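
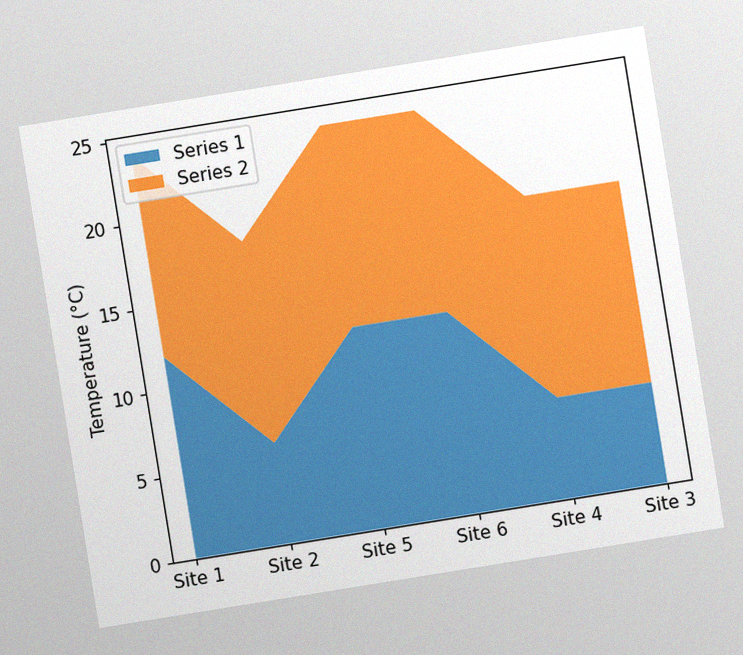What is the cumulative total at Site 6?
24°C

The chart is tilted about 9° counter-clockwise, with some photo noise. The stacked total at Site 6 reaches 24°C.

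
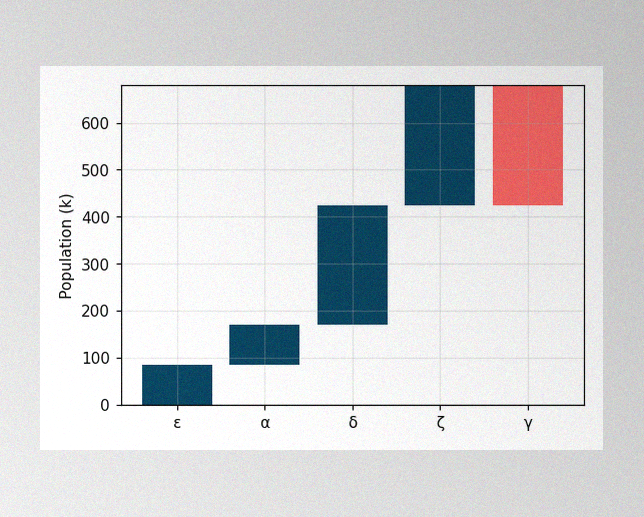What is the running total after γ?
425k

The image has some photo noise and uneven lighting. After γ the running total reaches 425k.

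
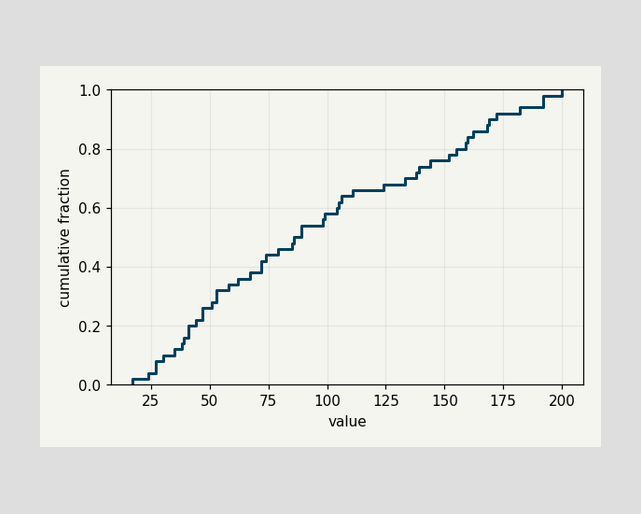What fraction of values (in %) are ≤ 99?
58%

At x=99 the ECDF step is at 58%.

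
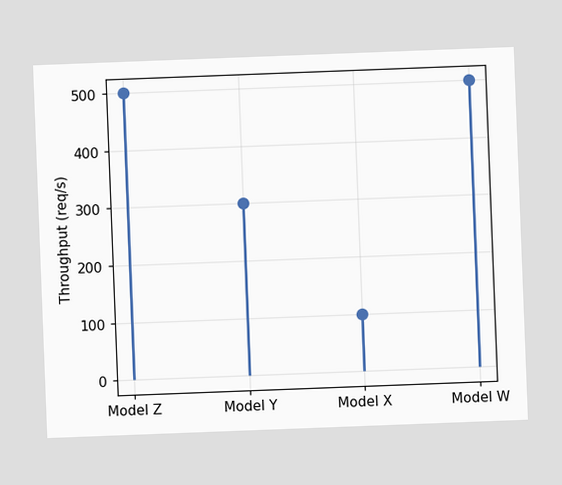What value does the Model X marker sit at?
The chart is tilted about 2° counter-clockwise. The Model X marker sits at 100req/s.

100req/s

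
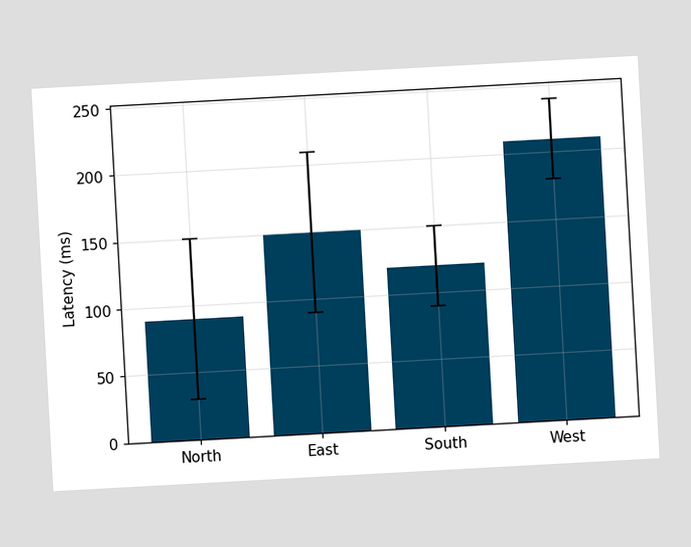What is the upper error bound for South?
150ms

The chart is tilted about 3° counter-clockwise. The South bar's upper whisker reaches 150ms.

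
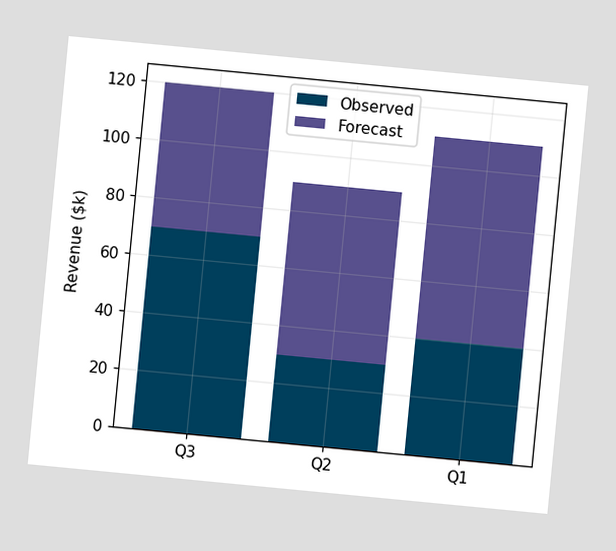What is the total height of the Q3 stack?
The chart is tilted about 5° clockwise. The Q3 stack's top reaches $120k on the y-axis.

$120k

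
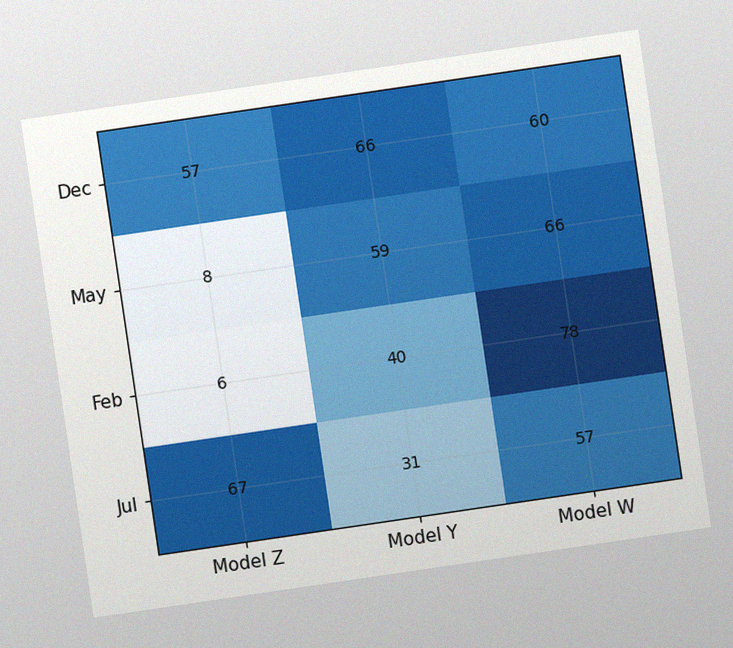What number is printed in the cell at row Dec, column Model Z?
57

The chart is tilted about 8° counter-clockwise, with some photo noise. The (Dec, Model Z) cell reads 57.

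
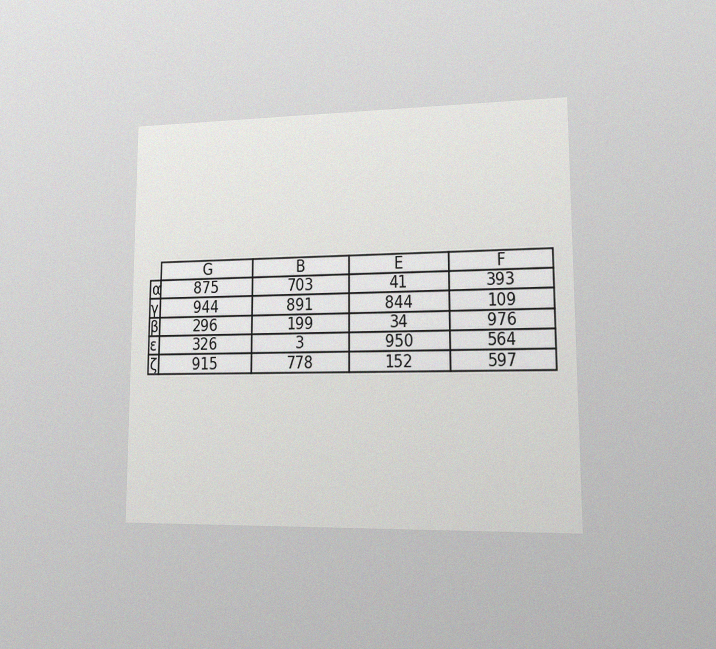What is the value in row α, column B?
The chart is viewed at a slight angle, with some photo noise. The (α, B) cell reads 703.

703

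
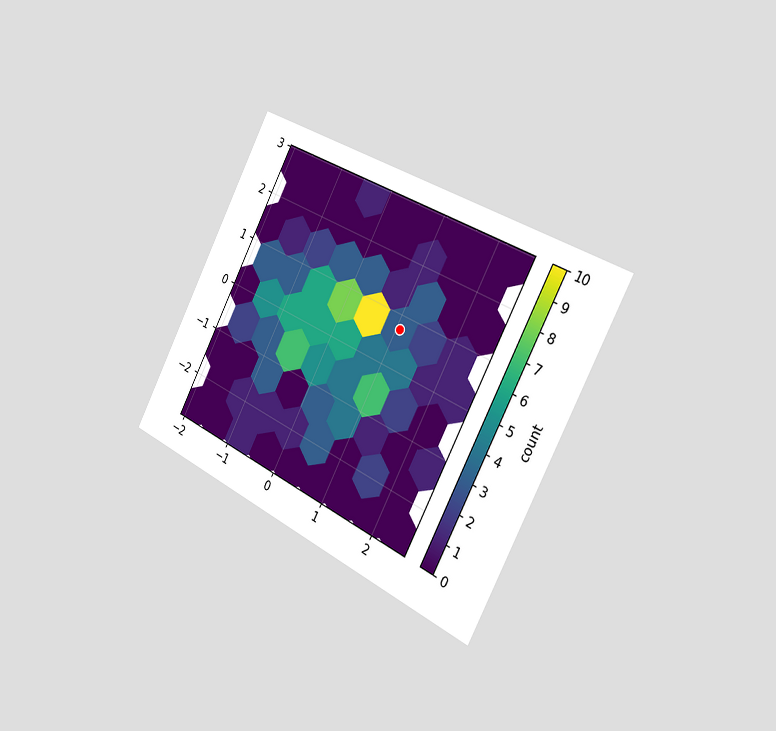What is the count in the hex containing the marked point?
3

The chart is tilted about 27° clockwise and viewed slightly from the right. The marked hex reads 3 on the colorbar.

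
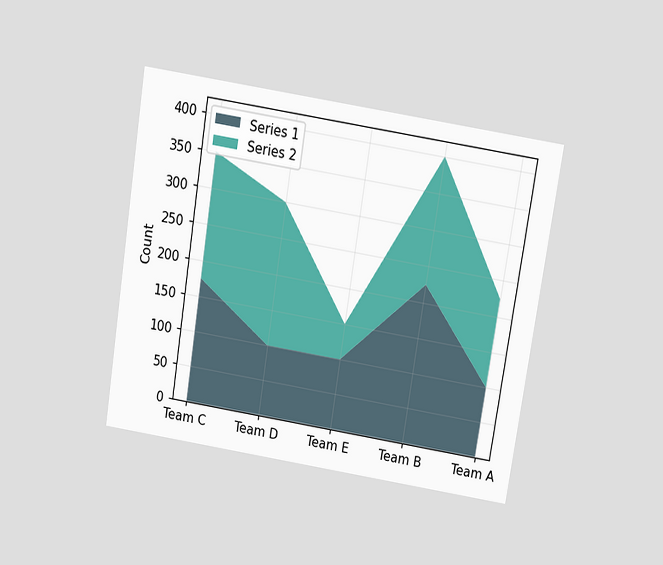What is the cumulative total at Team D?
The chart is tilted about 9° clockwise and viewed slightly from above. The stacked total at Team D reaches 300.

300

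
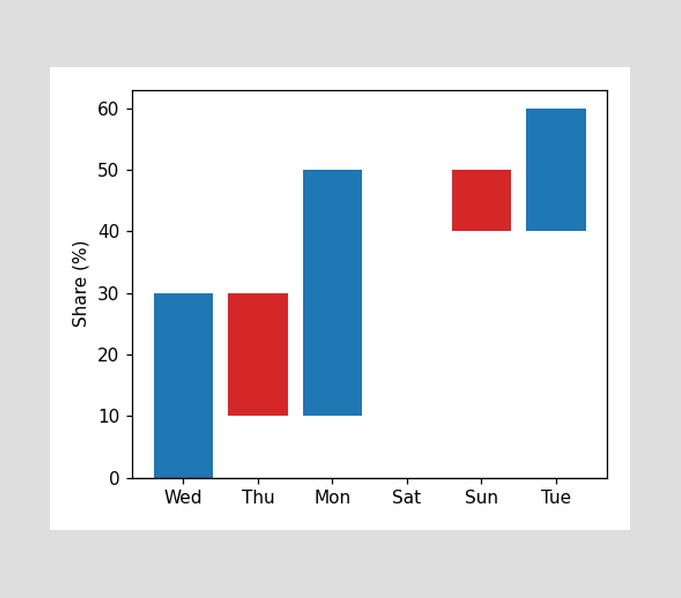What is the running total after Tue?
After Tue the running total reaches 60%.

60%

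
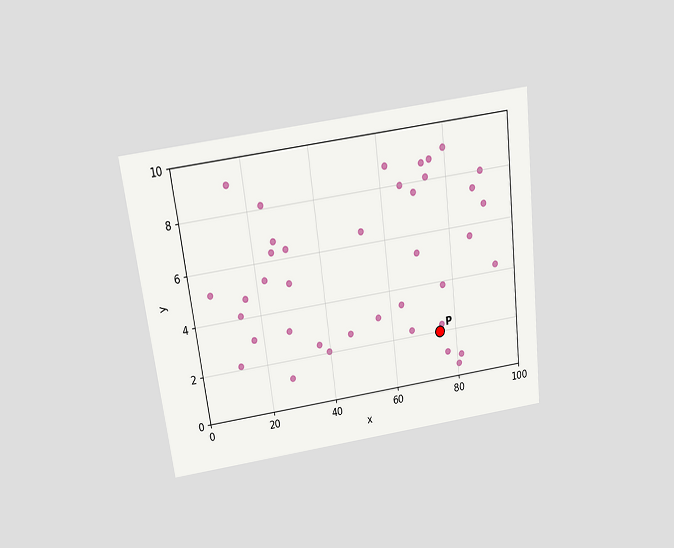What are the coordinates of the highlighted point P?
The chart is tilted about 7° counter-clockwise and viewed slightly from above. Following the gridlines from P to each axis, P sits at (75, 2).

(75, 2)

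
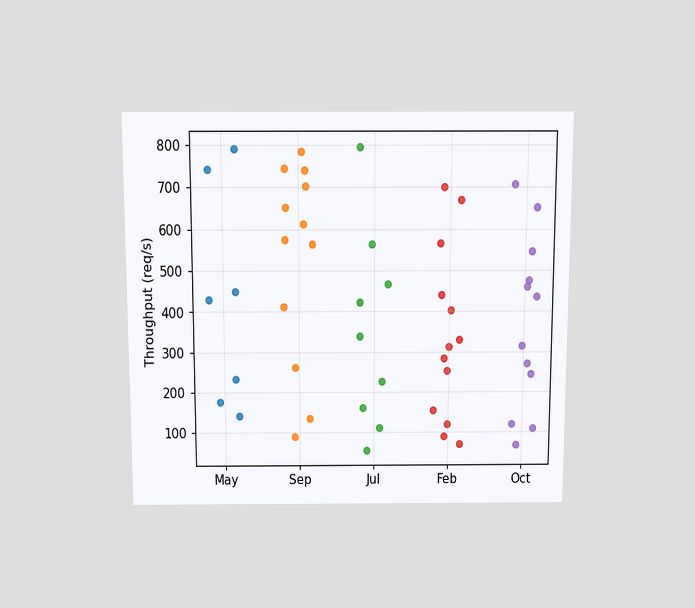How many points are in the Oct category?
The chart is viewed slightly from above. Counting the markers in the Oct column gives 12.

12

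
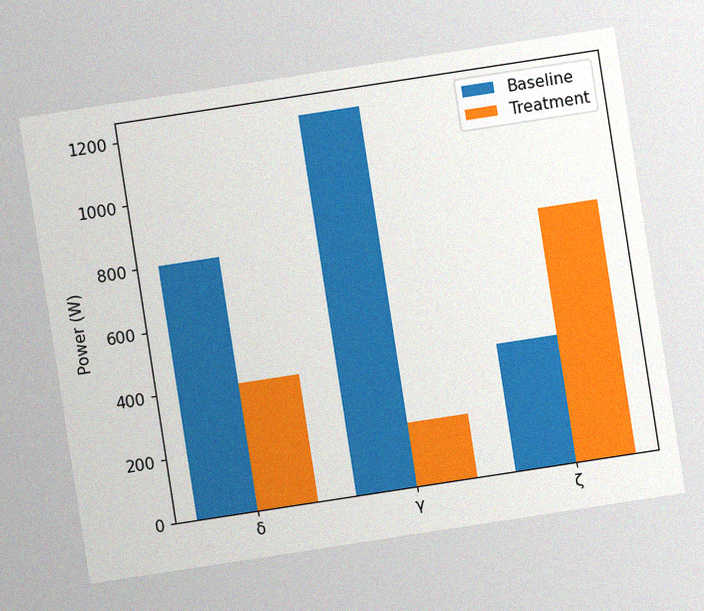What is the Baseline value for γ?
The chart is tilted about 9° counter-clockwise, with some photo noise. The Baseline bar at γ reaches 1200W on the y-axis.

1200W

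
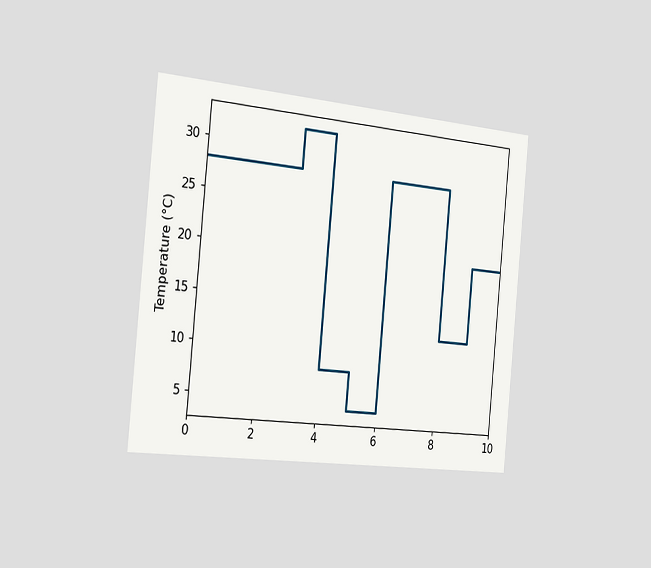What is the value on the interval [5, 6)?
The chart is tilted about 5° clockwise and viewed slightly from the left. On [5, 6) the step sits at 4°C.

4°C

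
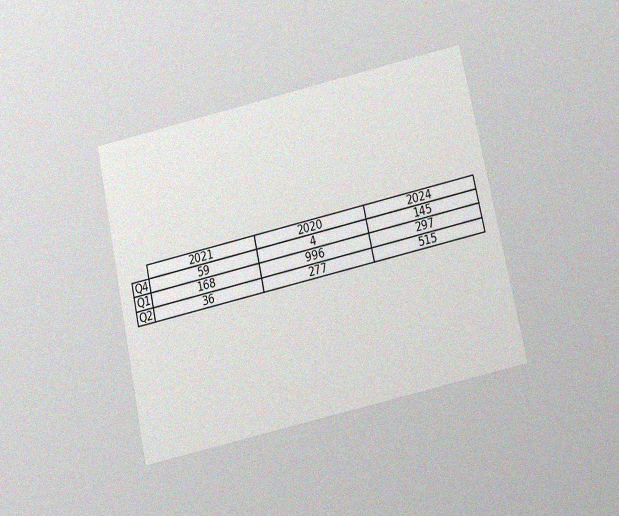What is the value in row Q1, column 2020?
The chart is tilted about 12° counter-clockwise and viewed slightly from below, with some photo noise. The (Q1, 2020) cell reads 996.

996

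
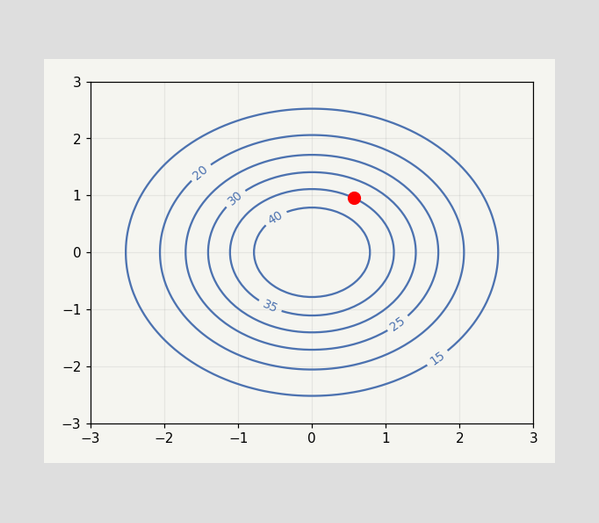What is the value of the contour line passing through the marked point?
The marked point sits on the contour labelled 35.

35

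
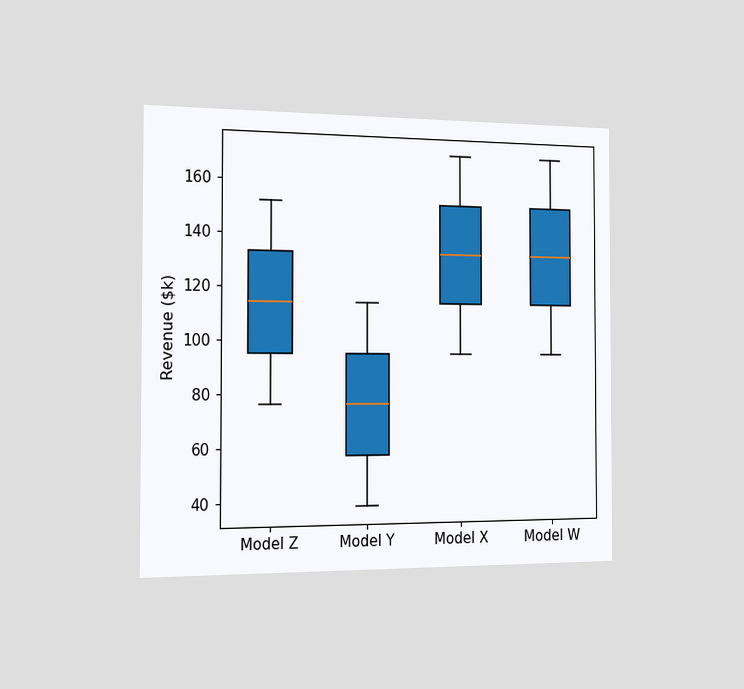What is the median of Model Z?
$114k

The chart is viewed slightly from the left. The median line in the Model Z box sits at $114k.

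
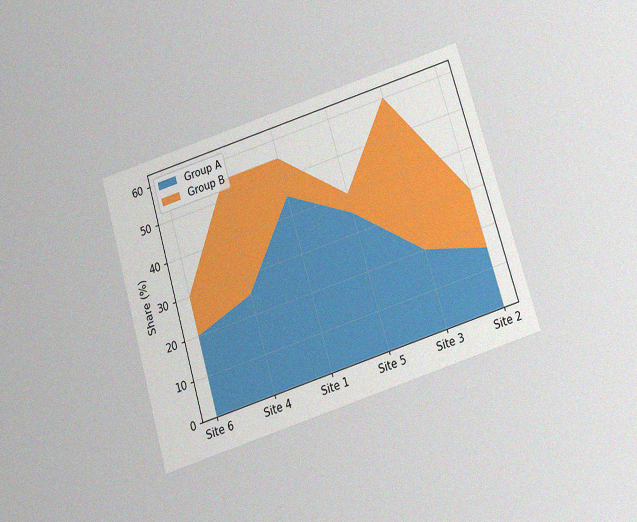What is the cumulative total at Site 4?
55%

The chart is tilted about 17° counter-clockwise and viewed slightly from below, with some photo noise. The stacked total at Site 4 reaches 55%.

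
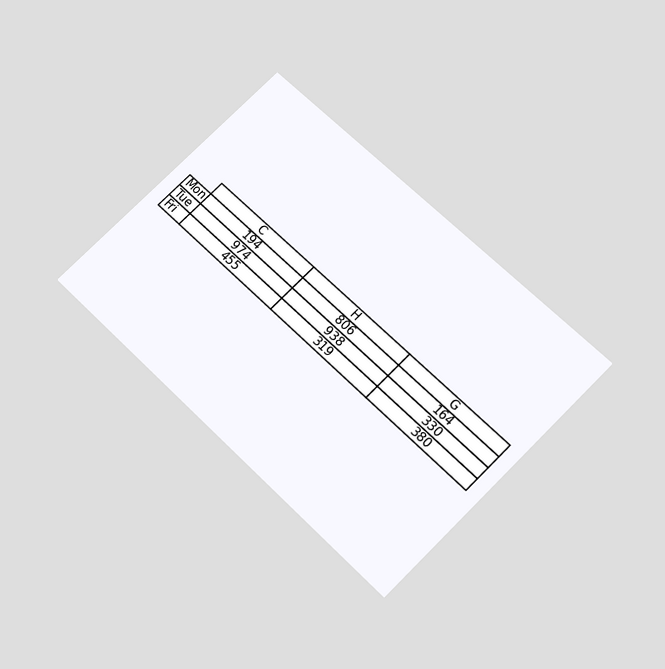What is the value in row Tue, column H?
The chart is tilted about 45° clockwise and viewed slightly from below. The (Tue, H) cell reads 938.

938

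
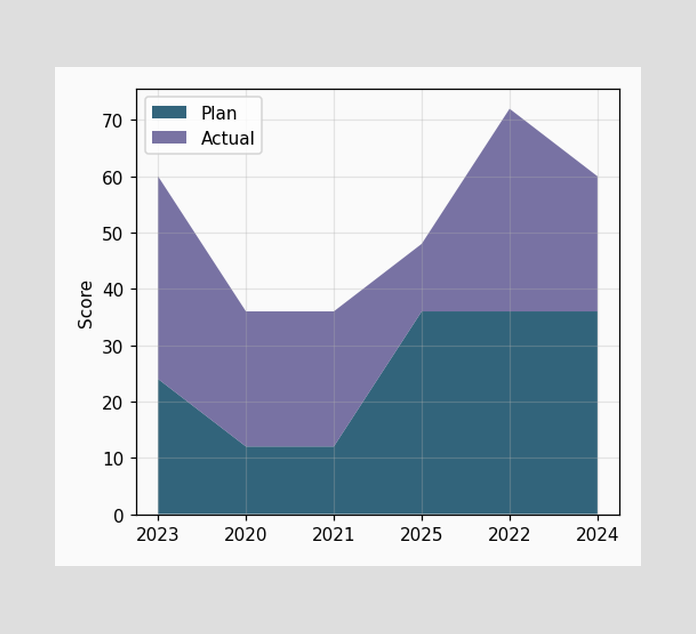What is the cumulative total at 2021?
36

The stacked total at 2021 reaches 36.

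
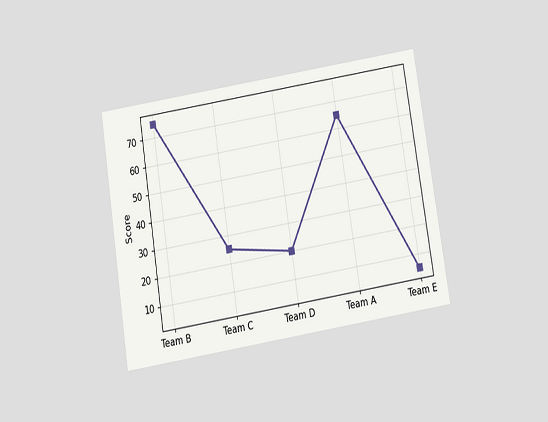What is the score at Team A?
65

The chart is tilted about 9° counter-clockwise and viewed slightly from below. At Team A, the line is at 65.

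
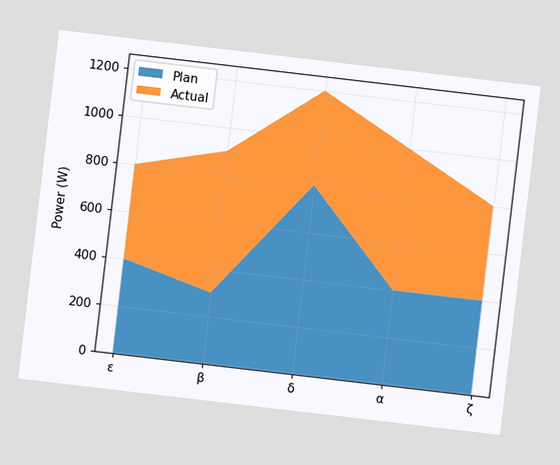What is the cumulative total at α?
1000W

The chart is tilted about 7° clockwise. The stacked total at α reaches 1000W.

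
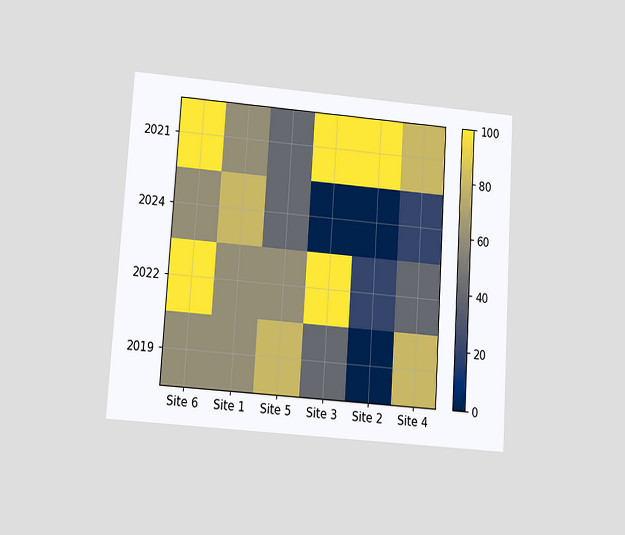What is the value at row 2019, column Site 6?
60

The chart is tilted about 4° clockwise and viewed slightly from below. Matching cell (2019, Site 6) against the colorbar gives 60.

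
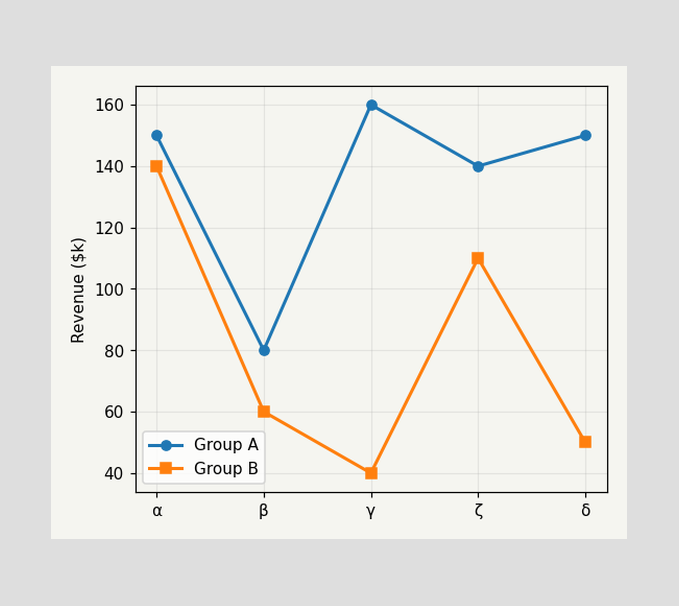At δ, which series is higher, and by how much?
At δ, Group A sits above the other line by $100k.

Group A, by $100k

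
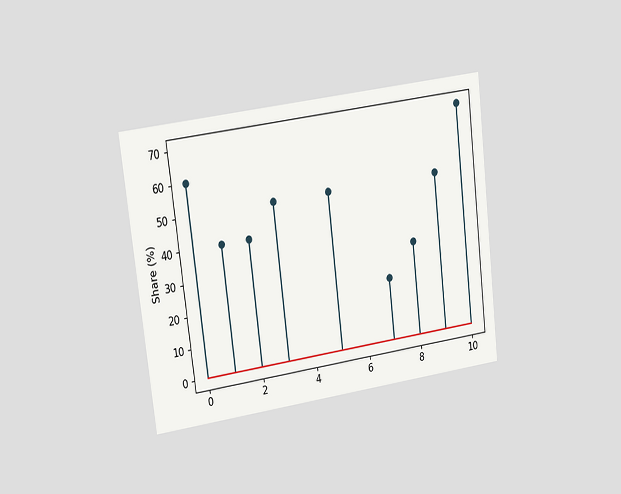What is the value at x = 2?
The chart is tilted about 7° counter-clockwise and viewed at a slight angle. The stem at x=2 reaches 40%.

40%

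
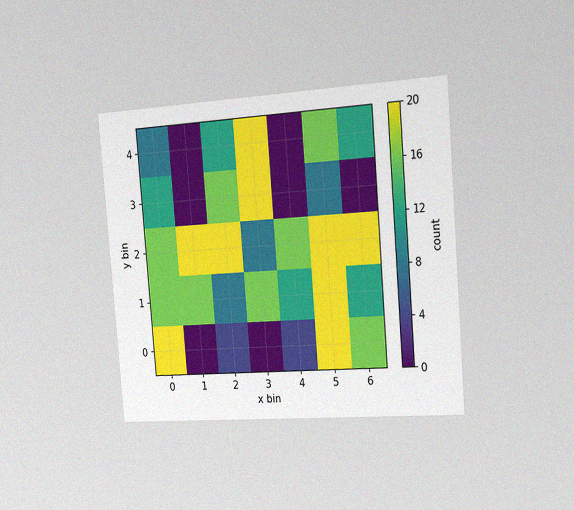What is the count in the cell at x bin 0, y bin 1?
The chart is tilted about 5° counter-clockwise and viewed slightly from the right, with some photo noise. Matching the cell (0, 1) against the colorbar gives 16.

16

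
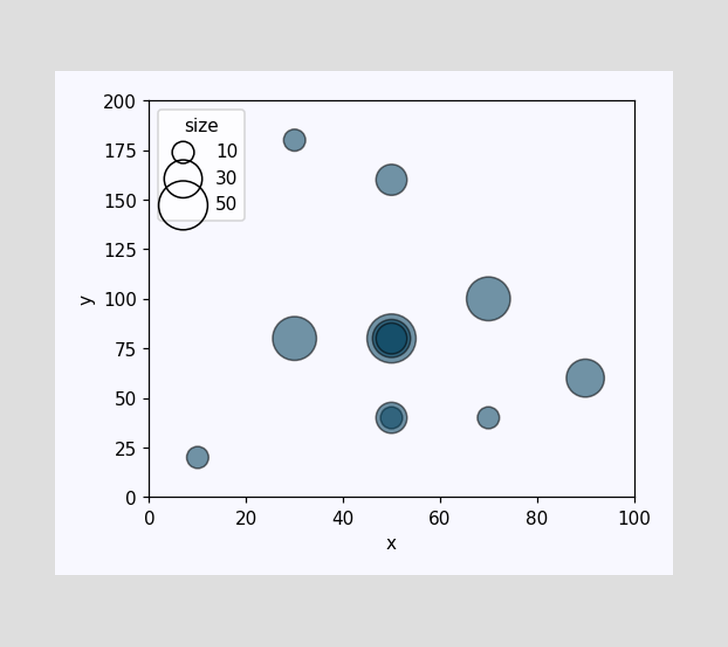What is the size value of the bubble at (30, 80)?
40

Matching the bubble at (30, 80) against the size legend gives 40.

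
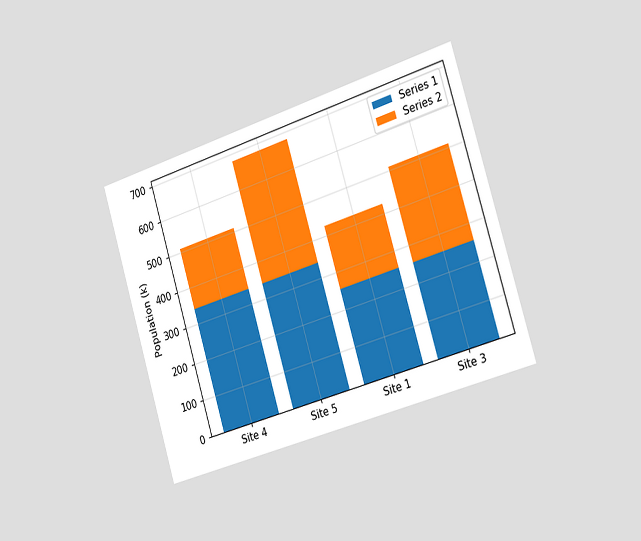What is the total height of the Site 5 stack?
The chart is tilted about 17° counter-clockwise and viewed slightly from the right. The Site 5 stack's top reaches 680k on the y-axis.

680k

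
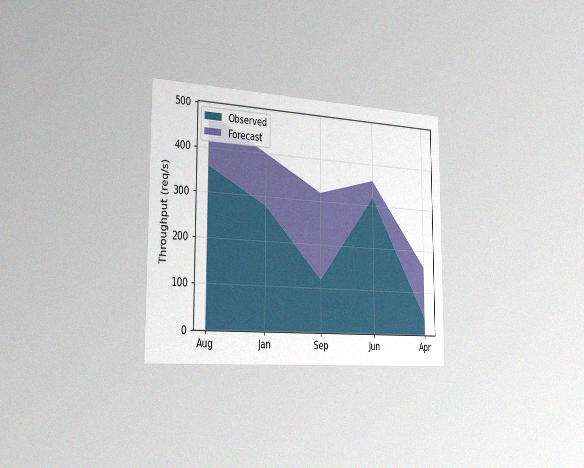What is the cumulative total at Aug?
The chart is viewed slightly from the left, with some photo noise. The stacked total at Aug reaches 480req/s.

480req/s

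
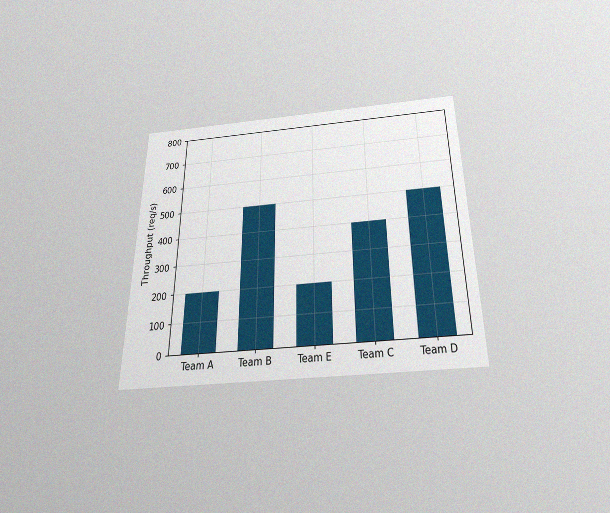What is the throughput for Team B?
500req/s

The chart is viewed slightly from below, with some photo noise. Reading along the chart's y-axis, the Team B bar reaches 500req/s.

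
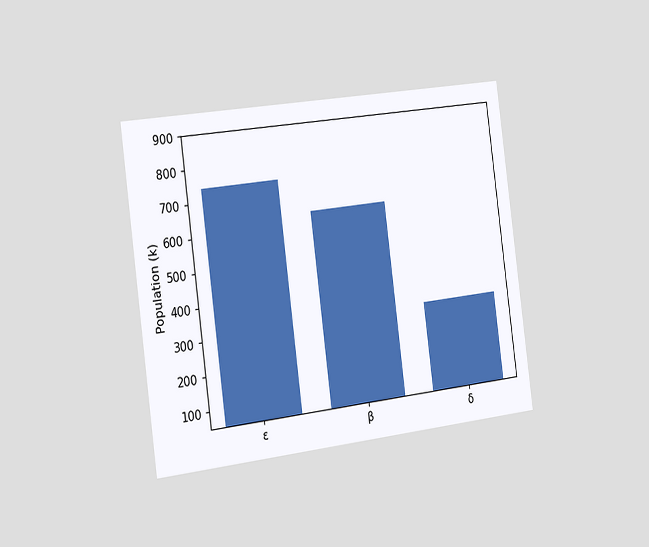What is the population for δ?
The chart is tilted about 7° counter-clockwise and viewed slightly from the left. Reading along the chart's y-axis, the δ bar reaches 318k.

318k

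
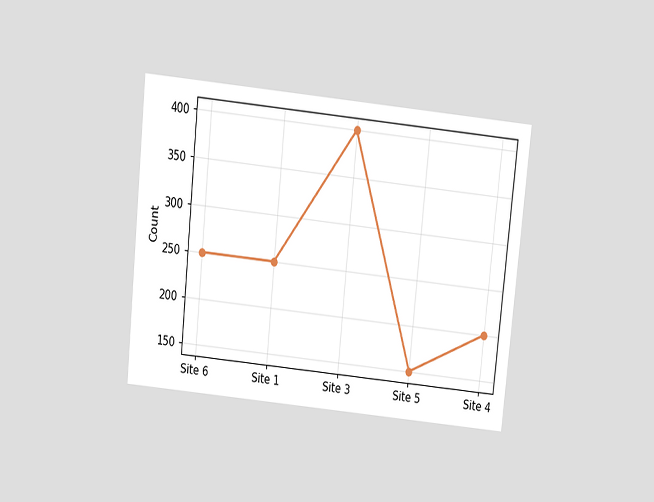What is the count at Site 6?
The chart is tilted about 6° clockwise and viewed slightly from above. At Site 6, the line is at 250.

250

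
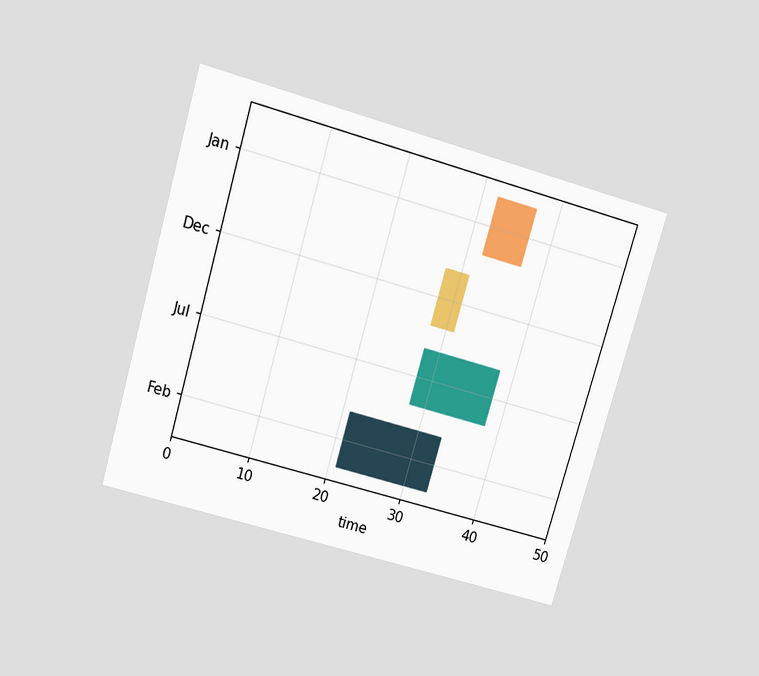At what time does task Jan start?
32

The chart is tilted about 16° clockwise and viewed slightly from above. The Jan bar begins at t=32.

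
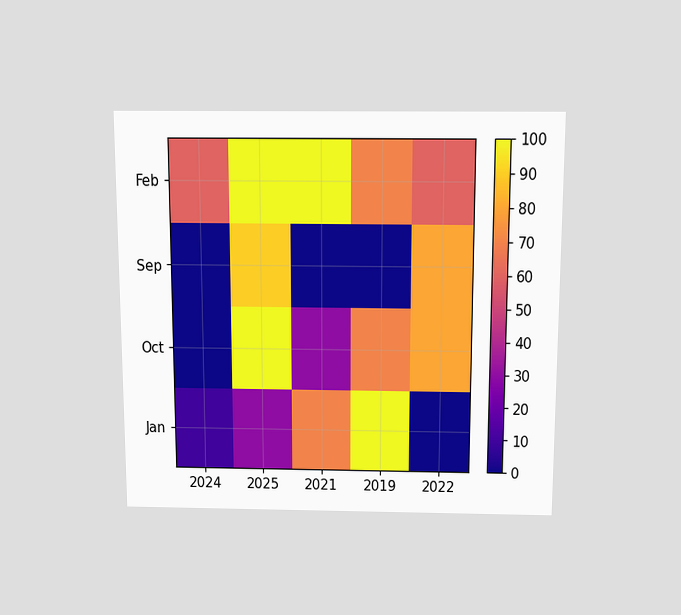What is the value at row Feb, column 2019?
70

The chart is viewed slightly from above. Matching cell (Feb, 2019) against the colorbar gives 70.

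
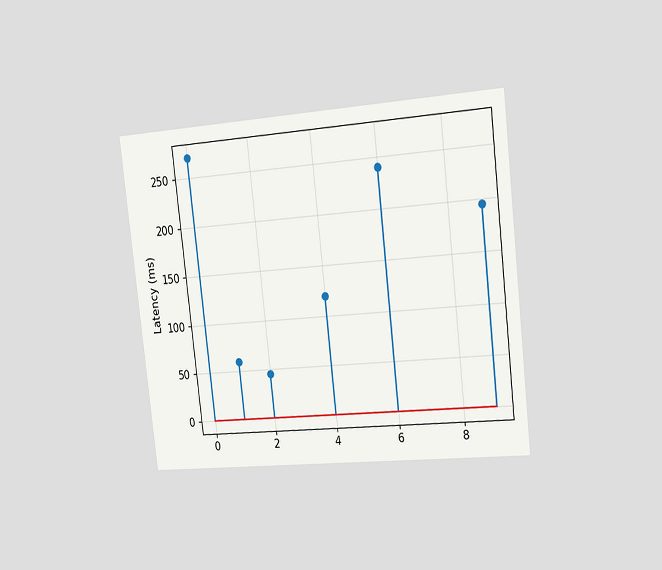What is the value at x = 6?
The chart is tilted about 6° counter-clockwise and viewed slightly from the right. The stem at x=6 reaches 240ms.

240ms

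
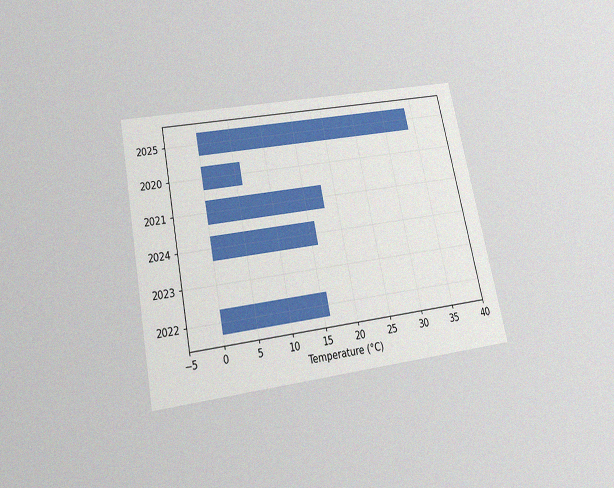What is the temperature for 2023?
The chart is tilted about 12° counter-clockwise and viewed slightly from below, with some photo noise. Reading along the chart's x-axis, the 2023 bar reaches 0°C.

0°C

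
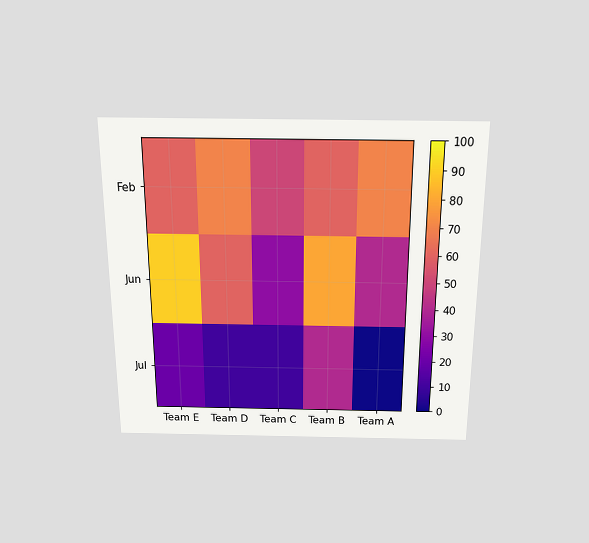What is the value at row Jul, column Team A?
0

The chart is viewed slightly from above. Matching cell (Jul, Team A) against the colorbar gives 0.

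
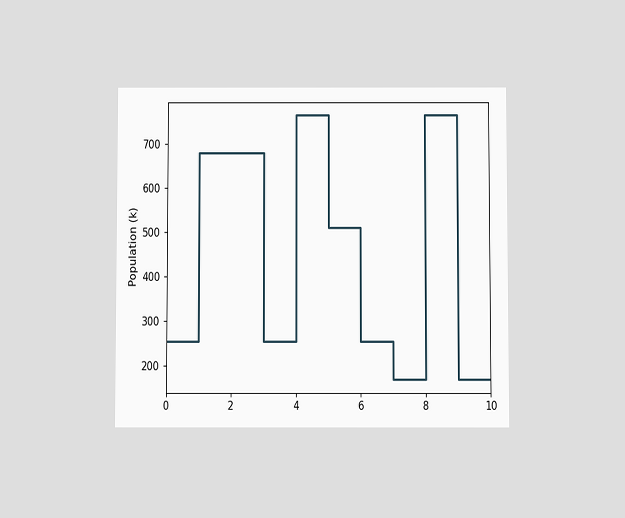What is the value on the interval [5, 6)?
The chart is viewed slightly from below. On [5, 6) the step sits at 510k.

510k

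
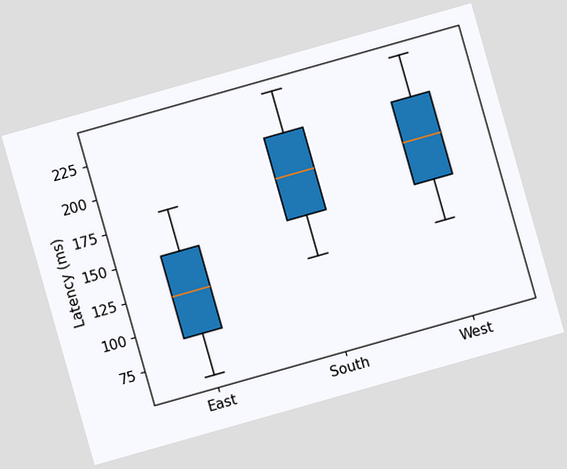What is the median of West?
180ms

The chart is tilted about 16° counter-clockwise. The median line in the West box sits at 180ms.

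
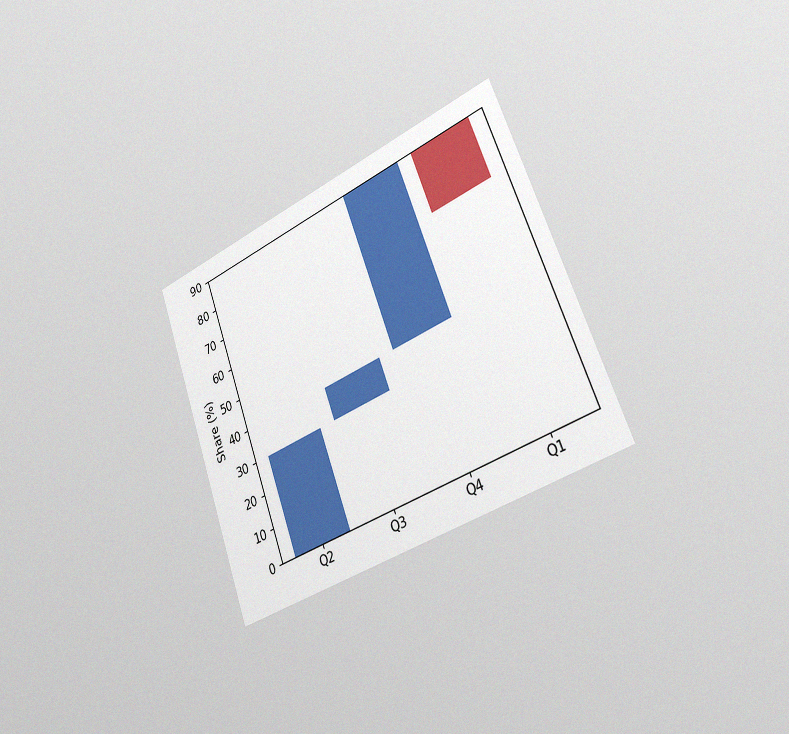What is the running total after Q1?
70%

The chart is tilted about 20° counter-clockwise and viewed slightly from the right, with some photo noise. After Q1 the running total reaches 70%.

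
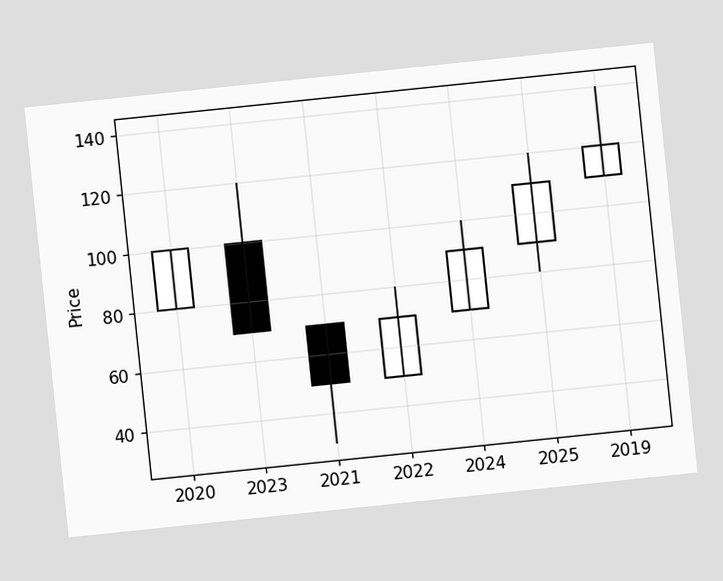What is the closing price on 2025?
110

The chart is tilted about 6° counter-clockwise. The 2025 candle closes at 110.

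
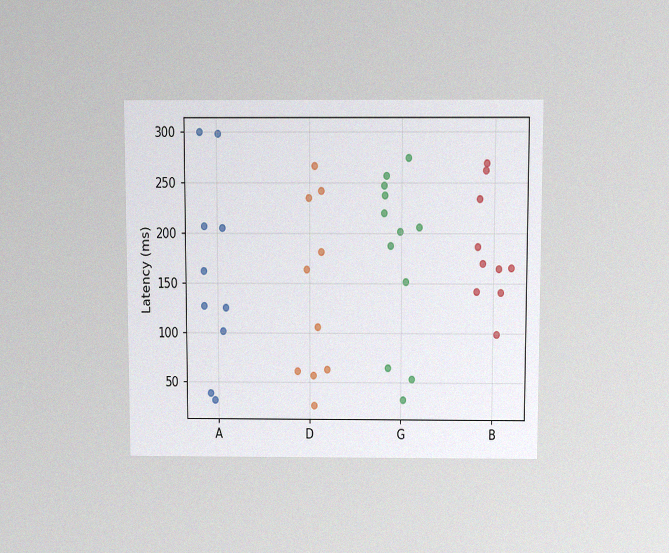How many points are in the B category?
The chart is viewed slightly from above, with some photo noise. Counting the markers in the B column gives 10.

10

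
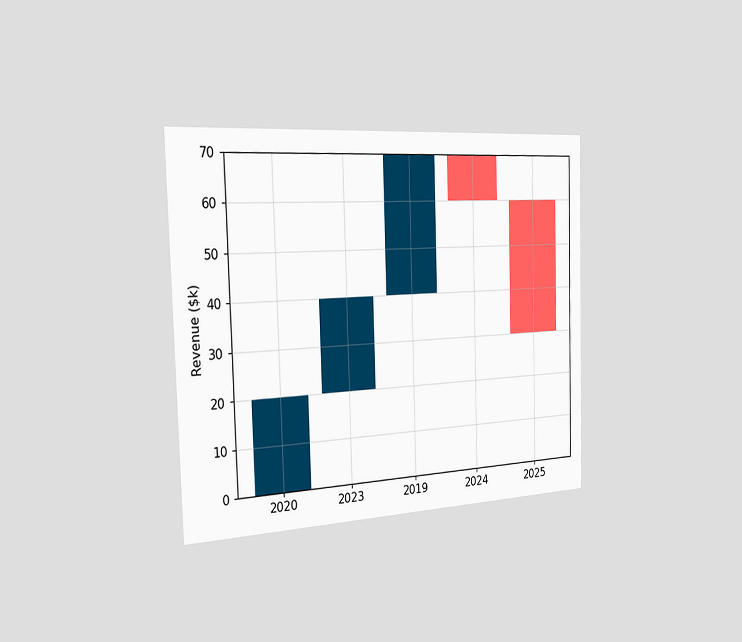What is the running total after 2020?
$20k

The chart is viewed slightly from the left. After 2020 the running total reaches $20k.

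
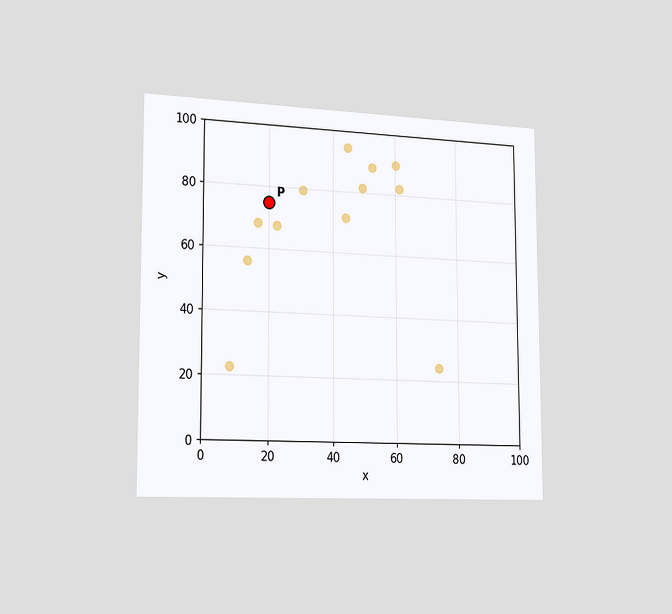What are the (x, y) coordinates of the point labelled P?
(20, 75)

The chart is viewed slightly from the left. Following the gridlines from P to each axis, P sits at (20, 75).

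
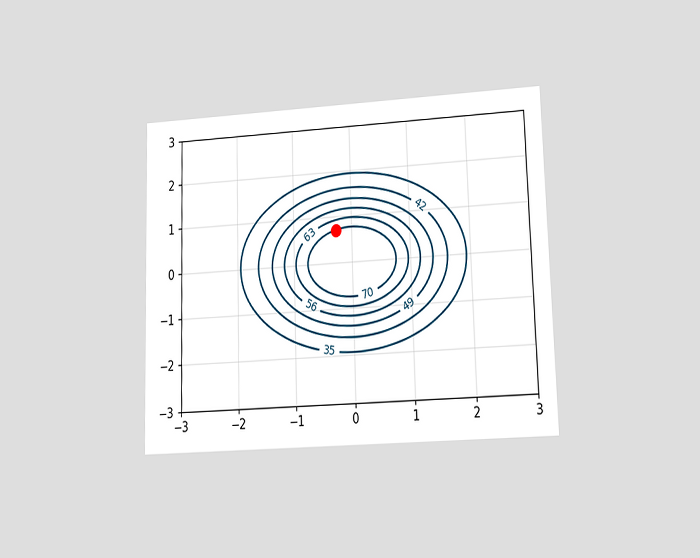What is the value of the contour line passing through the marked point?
70

The chart is viewed at a slight angle. The marked point sits on the contour labelled 70.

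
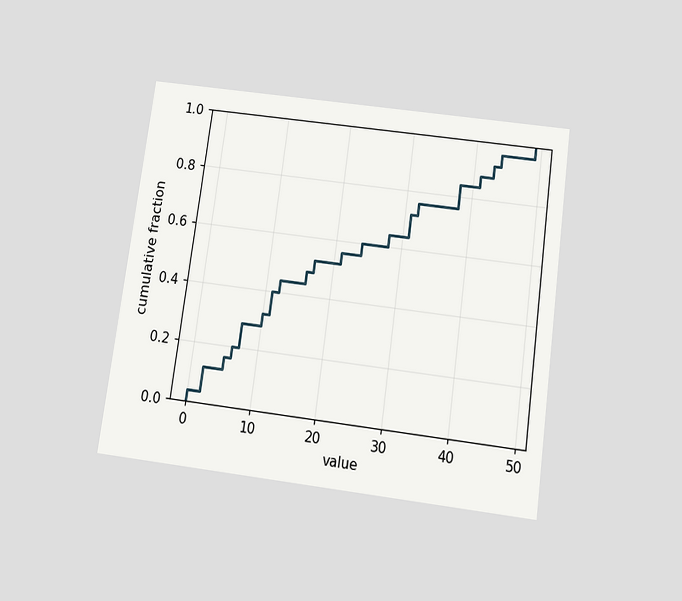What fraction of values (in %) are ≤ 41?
88%

The chart is tilted about 8° clockwise and viewed slightly from below. At x=41 the ECDF step is at 88%.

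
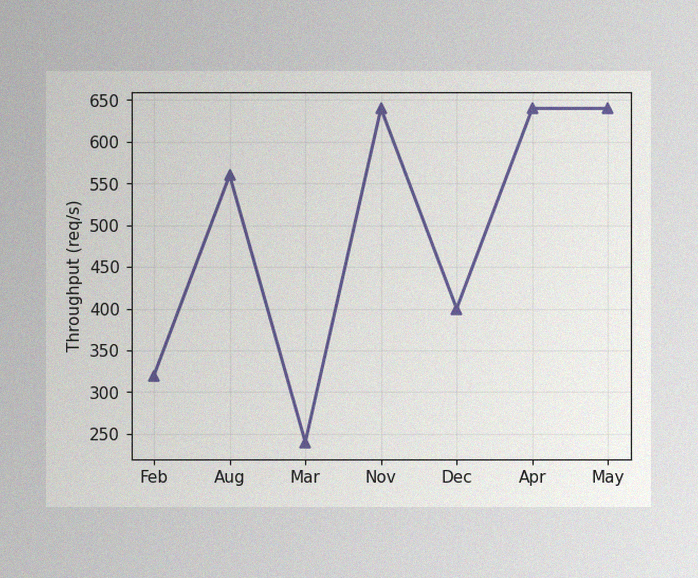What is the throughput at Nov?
640req/s

The image has some photo noise and uneven lighting. At Nov, the line is at 640req/s.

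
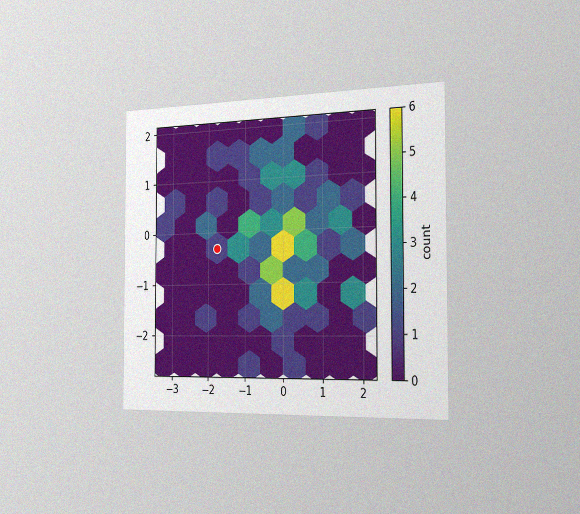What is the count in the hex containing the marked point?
The chart is viewed slightly from the right, with some photo noise. The marked hex reads 1 on the colorbar.

1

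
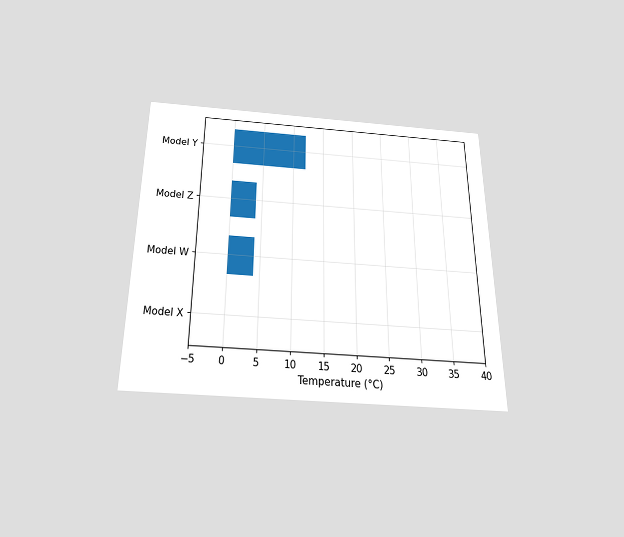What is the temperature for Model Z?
The chart is viewed slightly from below. Reading along the chart's x-axis, the Model Z bar reaches 4°C.

4°C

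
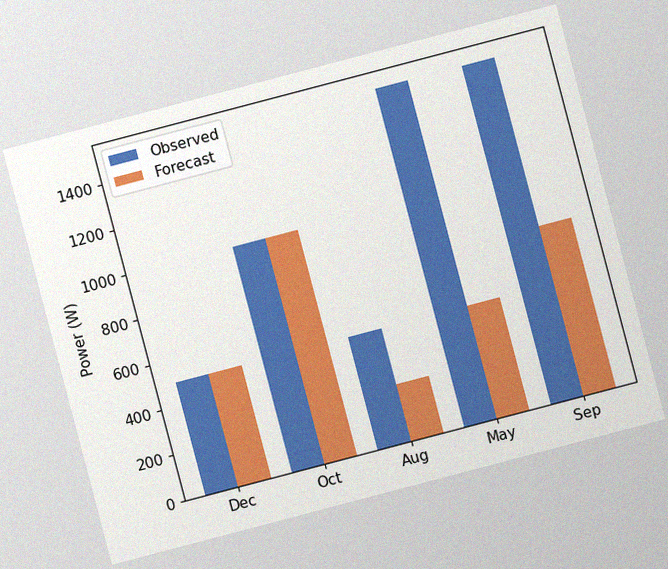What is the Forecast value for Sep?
750W

The chart is tilted about 15° counter-clockwise, with some photo noise. The Forecast bar at Sep reaches 750W on the y-axis.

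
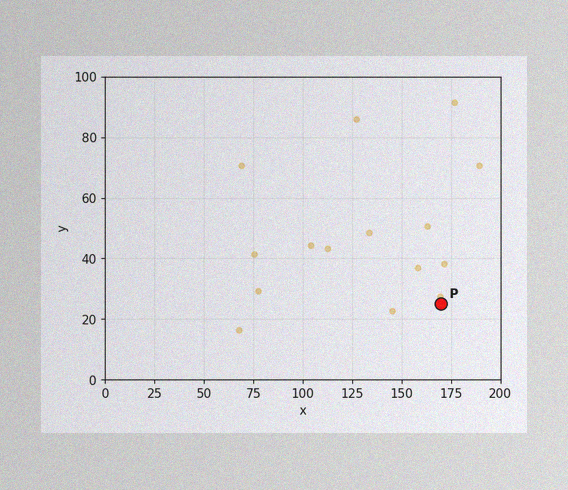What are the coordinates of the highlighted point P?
(170, 25)

The image has some photo noise and uneven lighting. Following the gridlines from P to each axis, P sits at (170, 25).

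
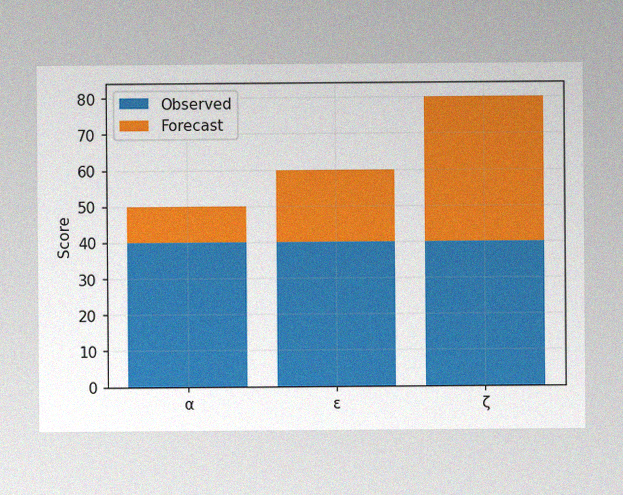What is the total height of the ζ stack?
80

The image has some photo noise and uneven lighting. The ζ stack's top reaches 80 on the y-axis.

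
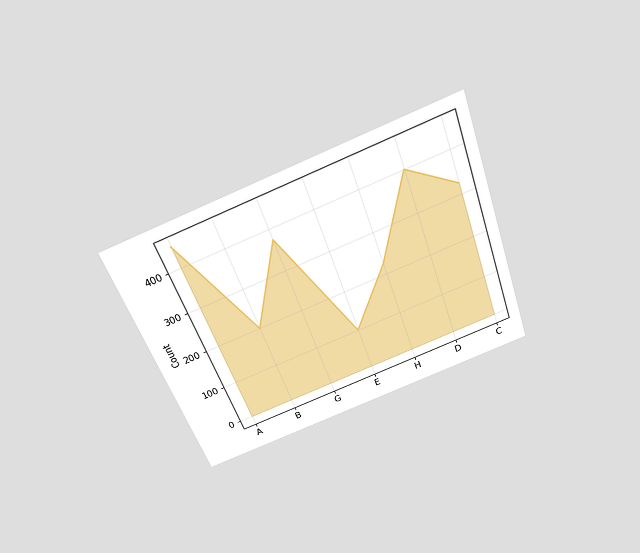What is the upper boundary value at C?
325

The chart is tilted about 20° counter-clockwise and viewed slightly from above. At C the upper boundary is at 325.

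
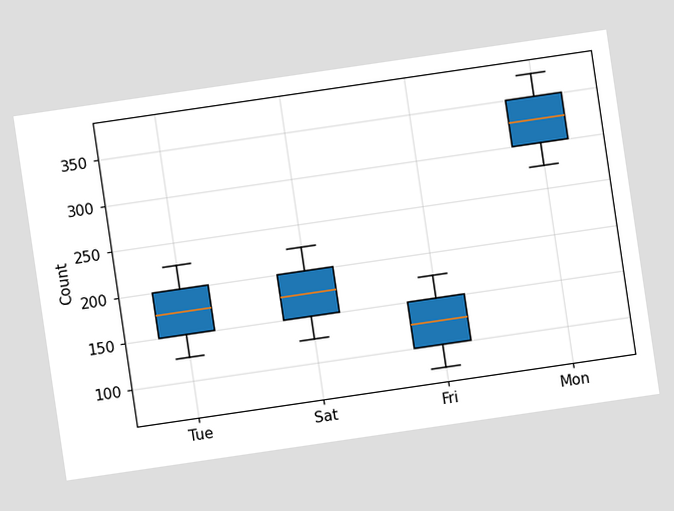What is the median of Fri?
The chart is tilted about 8° counter-clockwise. The median line in the Fri box sits at 125.

125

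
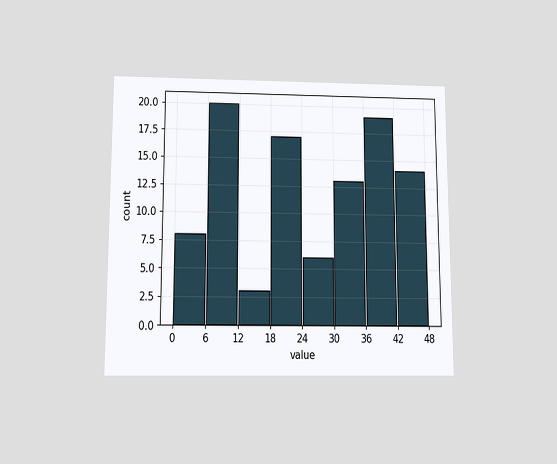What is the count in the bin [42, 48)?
14

The chart is viewed slightly from below. The [42, 48) bin has height 14.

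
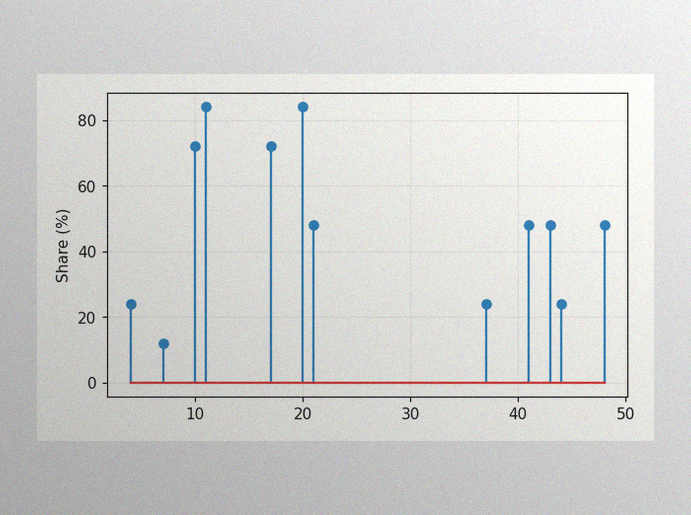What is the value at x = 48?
48%

The image has some photo noise and uneven lighting. The stem at x=48 reaches 48%.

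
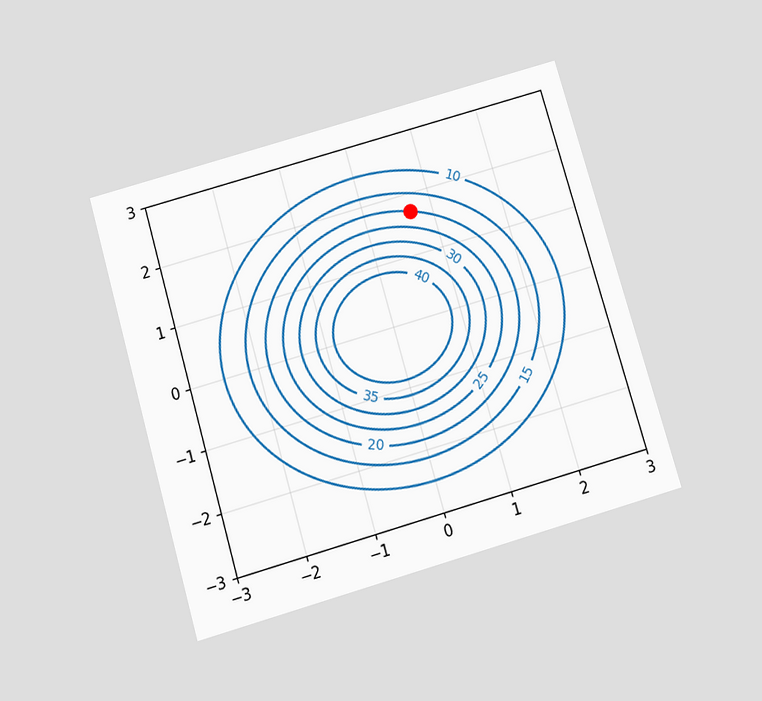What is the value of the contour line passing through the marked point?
The chart is tilted about 16° counter-clockwise and viewed slightly from below. The marked point sits on the contour labelled 20.

20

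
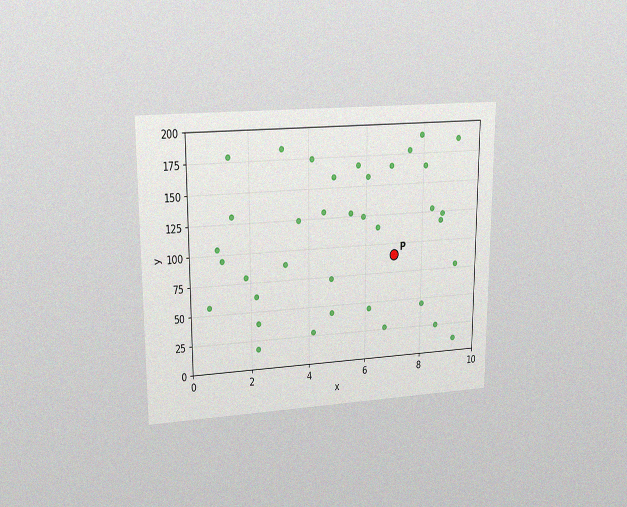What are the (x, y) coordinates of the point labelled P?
(7, 90)

The chart is viewed at a slight angle, with some photo noise. Following the gridlines from P to each axis, P sits at (7, 90).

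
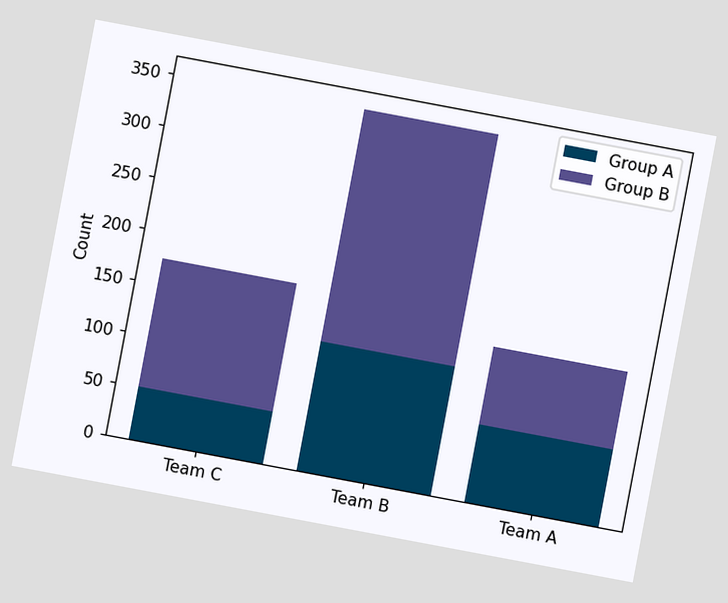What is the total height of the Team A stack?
The chart is tilted about 11° clockwise. The Team A stack's top reaches 150 on the y-axis.

150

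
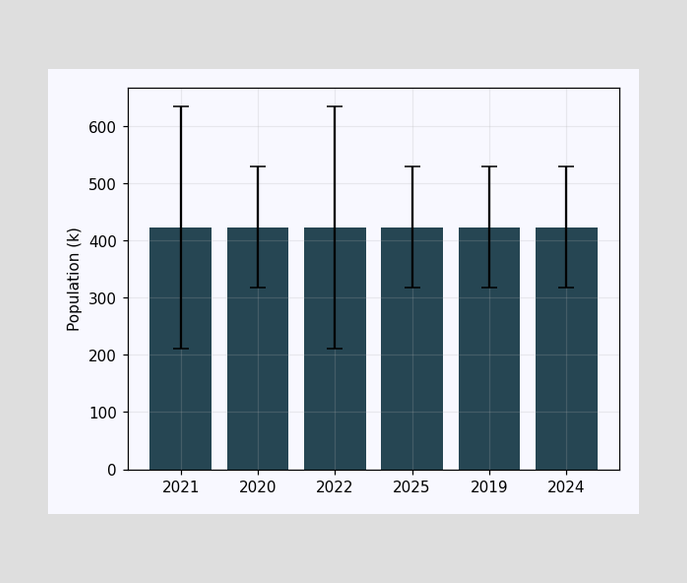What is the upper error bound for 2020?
530k

The 2020 bar's upper whisker reaches 530k.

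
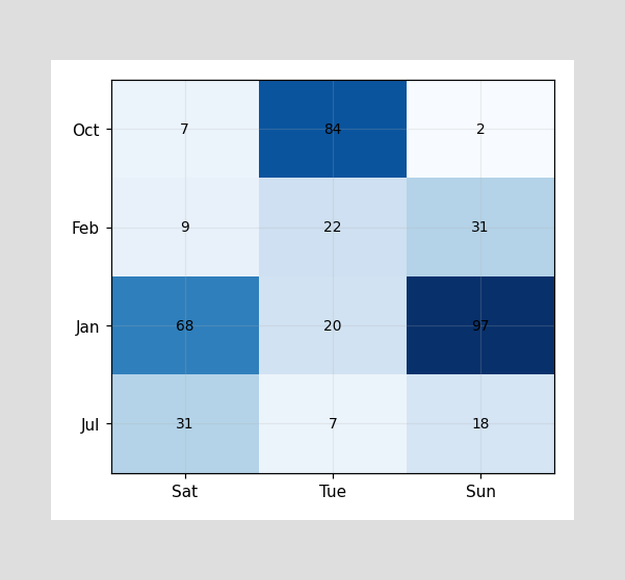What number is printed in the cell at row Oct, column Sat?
The (Oct, Sat) cell reads 7.

7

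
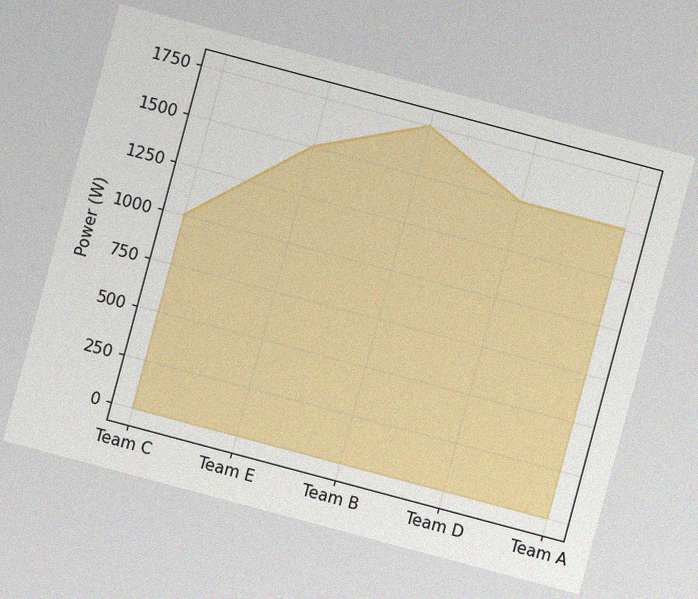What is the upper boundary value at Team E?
The chart is tilted about 15° clockwise, with some photo noise. At Team E the upper boundary is at 1500W.

1500W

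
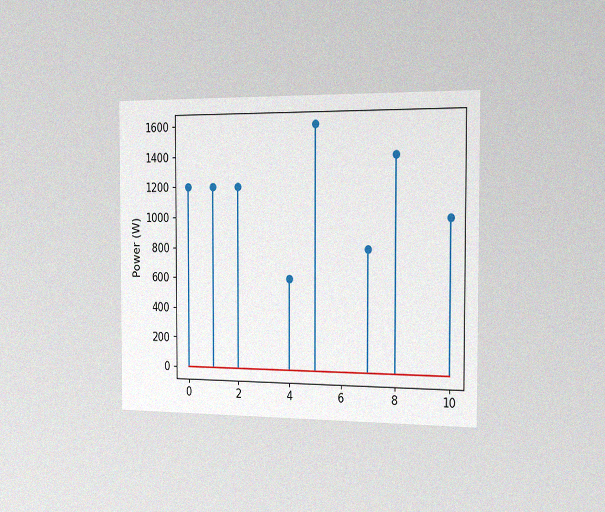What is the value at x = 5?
1600W

The chart is viewed slightly from the right, with some photo noise. The stem at x=5 reaches 1600W.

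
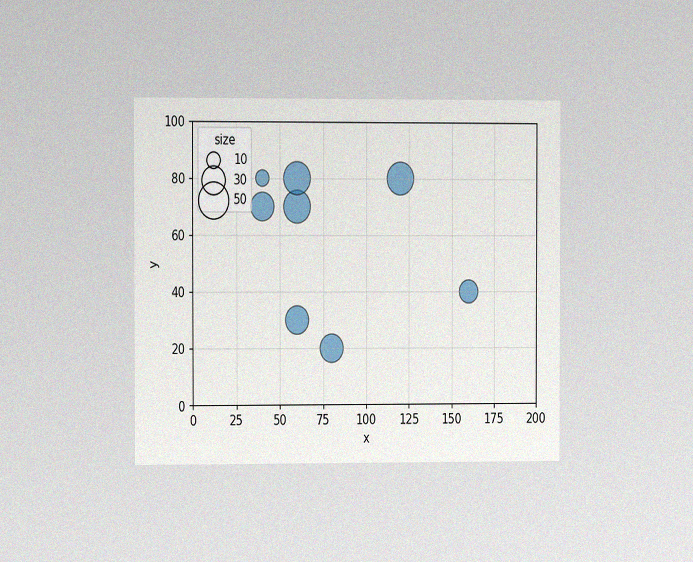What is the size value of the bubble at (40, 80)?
The chart is viewed slightly from the left, with some photo noise. Matching the bubble at (40, 80) against the size legend gives 10.

10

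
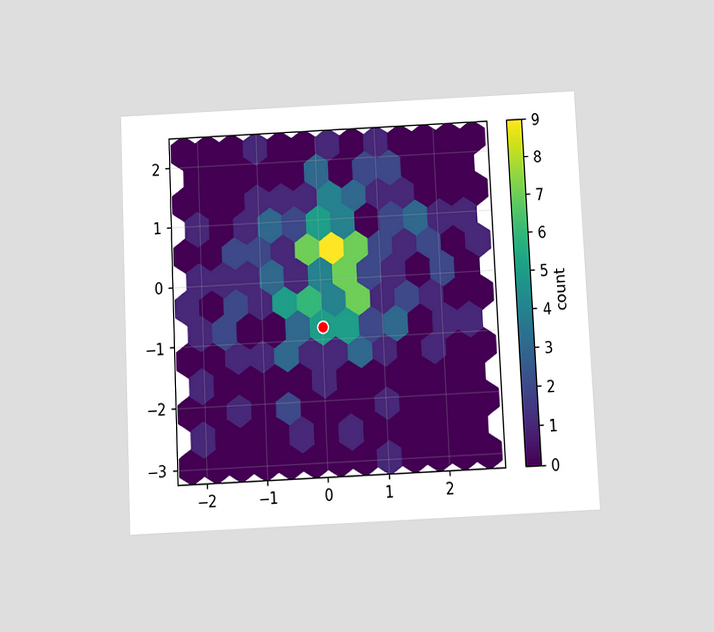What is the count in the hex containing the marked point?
The chart is tilted about 3° counter-clockwise and viewed slightly from below. The marked hex reads 5 on the colorbar.

5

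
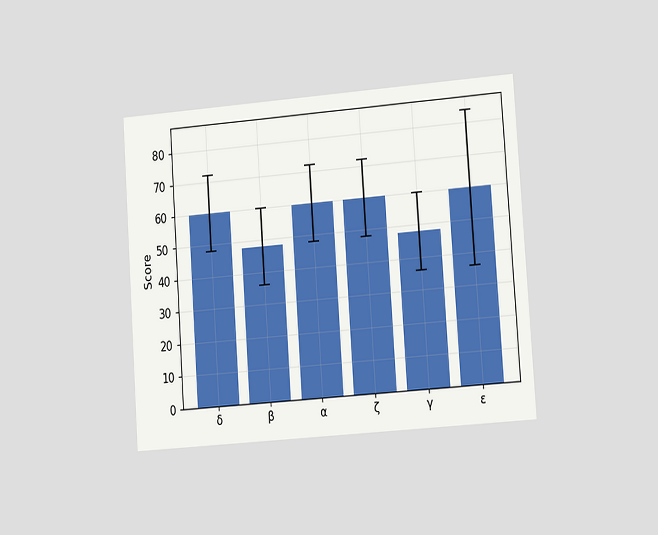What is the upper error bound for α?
72

The chart is tilted about 4° counter-clockwise and viewed slightly from the right. The α bar's upper whisker reaches 72.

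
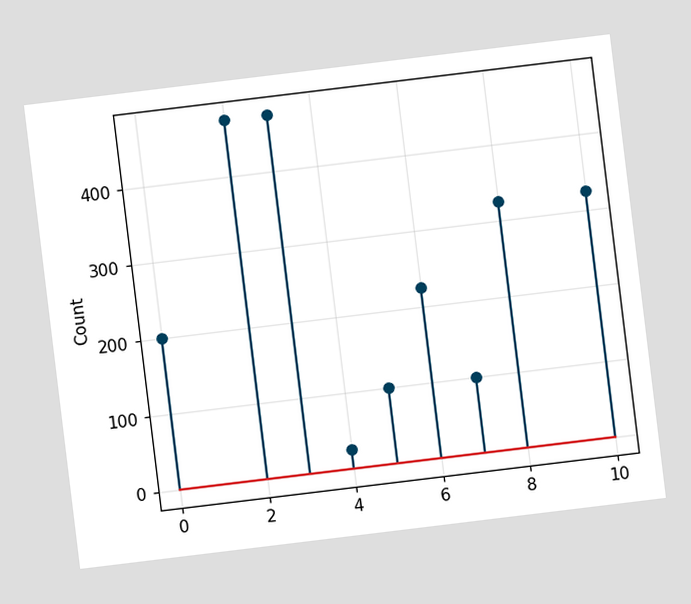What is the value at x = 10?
The chart is tilted about 7° counter-clockwise. The stem at x=10 reaches 325.

325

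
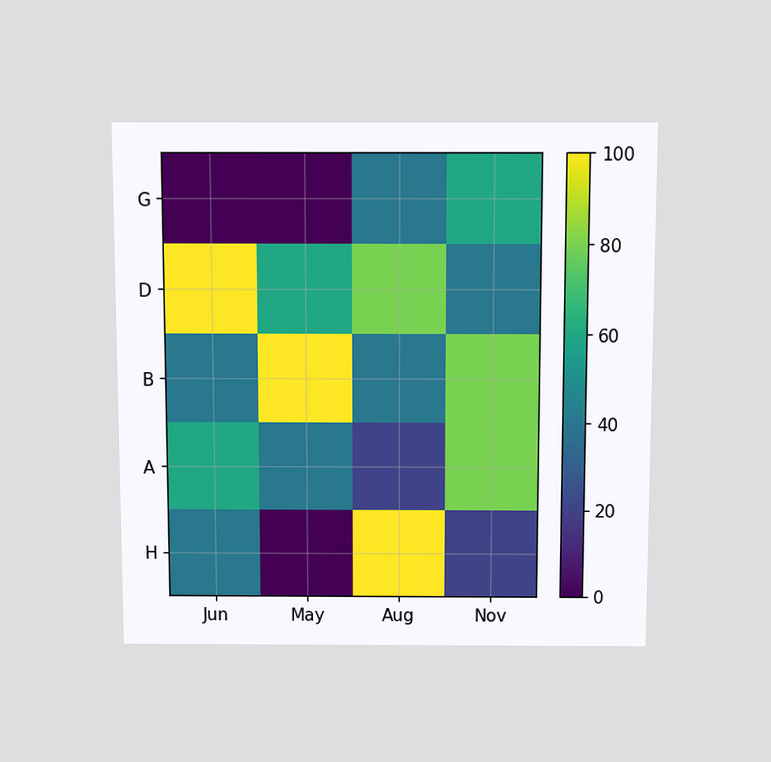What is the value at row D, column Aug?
The chart is viewed slightly from above. Matching cell (D, Aug) against the colorbar gives 80.

80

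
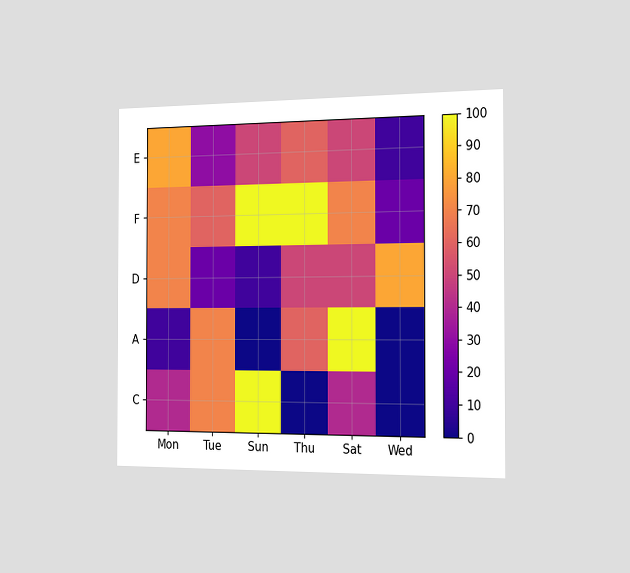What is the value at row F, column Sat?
70

The chart is viewed slightly from the right. Matching cell (F, Sat) against the colorbar gives 70.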